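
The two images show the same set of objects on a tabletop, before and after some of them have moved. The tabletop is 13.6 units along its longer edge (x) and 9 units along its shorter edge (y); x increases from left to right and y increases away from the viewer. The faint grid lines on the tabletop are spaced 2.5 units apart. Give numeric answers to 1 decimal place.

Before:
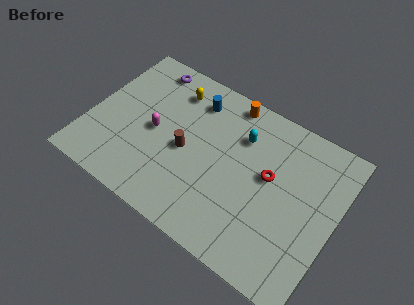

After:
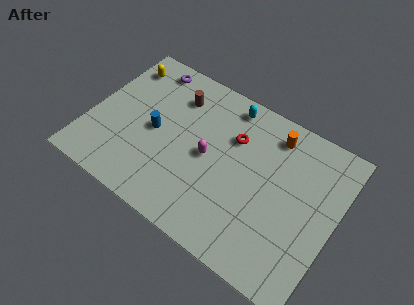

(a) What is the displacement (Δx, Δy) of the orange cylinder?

(2.6, -0.6)

The orange cylinder started near (7.1, 8.1) and ended near (9.7, 7.5).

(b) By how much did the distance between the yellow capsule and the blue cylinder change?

+2.7

They were about 1.2 units apart before and 3.9 after — 2.7 units further apart.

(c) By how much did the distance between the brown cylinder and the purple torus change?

-2.7

Before: roughly 4.8 units apart; after: 2.1. That's 2.7 units closer together.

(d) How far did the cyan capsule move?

1.7

From (8.1, 6.5) to (7.1, 7.9), the cyan capsule covered √(1.0² + 1.4²) ≈ 1.7 units.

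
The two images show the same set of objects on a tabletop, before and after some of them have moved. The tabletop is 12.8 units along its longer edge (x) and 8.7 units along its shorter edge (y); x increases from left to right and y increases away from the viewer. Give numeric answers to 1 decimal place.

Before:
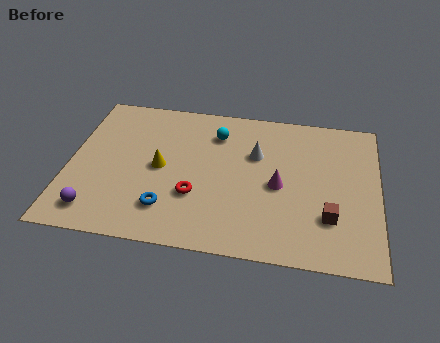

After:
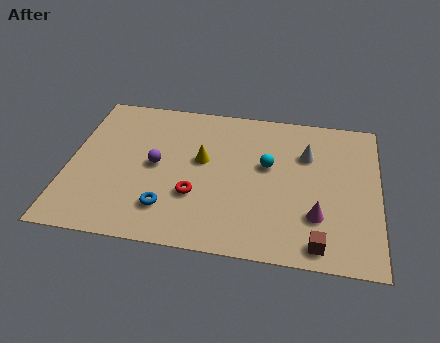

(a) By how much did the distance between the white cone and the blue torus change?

+1.8

The distance was about 5.1 in the first image and 6.9 in the second, so they moved 1.8 units further apart.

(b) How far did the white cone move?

2.1

The white cone moved from about (7.7, 5.7) to (9.8, 6.0), a distance of √(2.1² + 0.3²) ≈ 2.1.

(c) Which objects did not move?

the red torus and the blue torus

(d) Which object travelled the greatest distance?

the purple sphere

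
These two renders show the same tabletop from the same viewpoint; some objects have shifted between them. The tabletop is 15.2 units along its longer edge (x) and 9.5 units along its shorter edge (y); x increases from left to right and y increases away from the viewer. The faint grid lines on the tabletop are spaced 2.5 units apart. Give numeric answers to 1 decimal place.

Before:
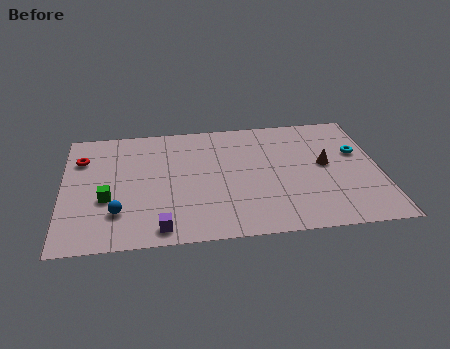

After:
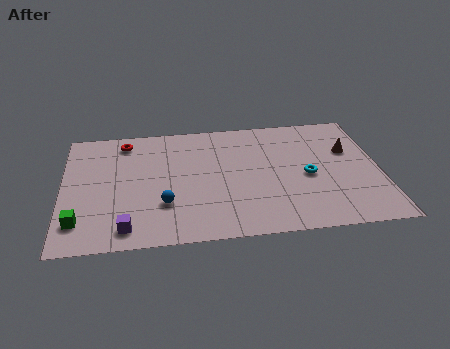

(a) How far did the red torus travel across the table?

2.4

The red torus was near (0.9, 6.9) before and (3.0, 8.1) after, so it travelled √(2.1² + 1.2²) ≈ 2.4 units.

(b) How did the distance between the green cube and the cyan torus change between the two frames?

-1.2

The distance was about 12.3 in the first image and 11.1 in the second, so they moved 1.2 units closer together.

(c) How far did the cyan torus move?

3.0

The cyan torus was near (14.2, 5.9) before and (11.7, 4.3) after, so it travelled √(2.5² + 1.6²) ≈ 3.0 units.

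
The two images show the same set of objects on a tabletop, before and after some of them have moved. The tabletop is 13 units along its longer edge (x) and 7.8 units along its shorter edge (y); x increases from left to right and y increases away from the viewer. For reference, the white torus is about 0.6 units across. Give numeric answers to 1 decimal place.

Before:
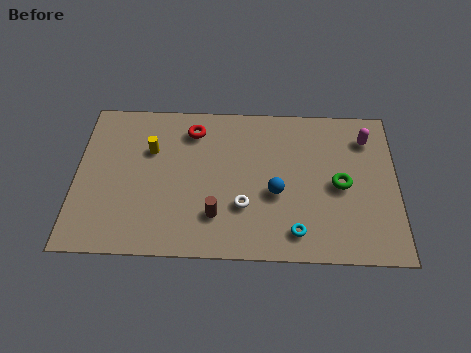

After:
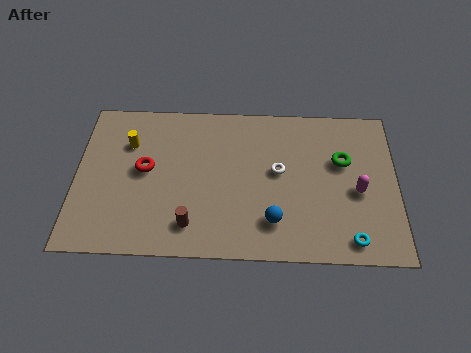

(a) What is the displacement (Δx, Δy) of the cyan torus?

(2.2, -0.3)

The cyan torus started near (8.9, 1.3) and ended near (11.1, 1.0).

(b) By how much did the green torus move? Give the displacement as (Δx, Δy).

(0.1, 1.2)

The green torus was at about (10.7, 3.7) and moved to about (10.8, 4.9).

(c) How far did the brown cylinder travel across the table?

1.1

The brown cylinder was near (5.7, 2.0) before and (4.7, 1.5) after, so it travelled √(1.0² + 0.5²) ≈ 1.1 units.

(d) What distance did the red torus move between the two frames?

2.8

The red torus moved from about (4.7, 6.3) to (2.8, 4.2), a distance of √(1.9² + 2.1²) ≈ 2.8.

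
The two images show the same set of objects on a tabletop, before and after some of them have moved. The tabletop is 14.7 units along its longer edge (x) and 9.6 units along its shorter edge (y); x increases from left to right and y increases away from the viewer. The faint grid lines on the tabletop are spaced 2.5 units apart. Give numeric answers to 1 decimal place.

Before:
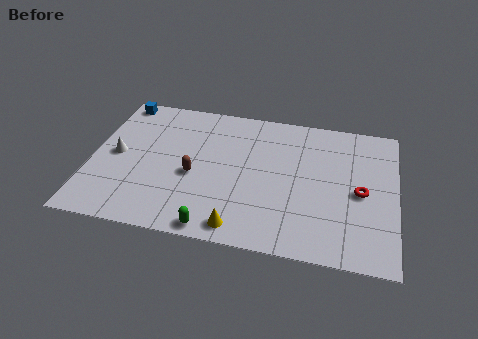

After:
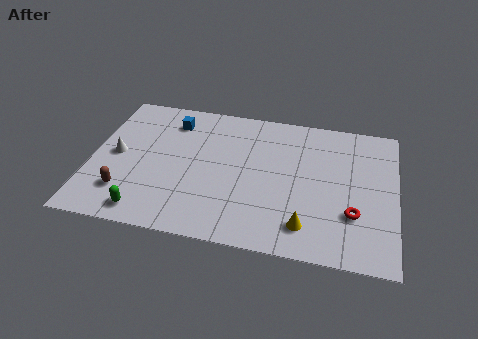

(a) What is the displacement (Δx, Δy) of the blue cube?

(2.7, -1.0)

The blue cube was at about (1.0, 8.7) and moved to about (3.7, 7.7).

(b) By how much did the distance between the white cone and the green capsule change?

-2.4

They were about 6.4 units apart before and 4.0 after — 2.4 units closer together.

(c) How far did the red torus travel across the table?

1.5

From (13.0, 4.5) to (12.7, 3.0), the red torus covered √(0.3² + 1.5²) ≈ 1.5 units.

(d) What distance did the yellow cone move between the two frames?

3.2

From (7.4, 1.1) to (10.5, 1.8), the yellow cone covered √(3.1² + 0.7²) ≈ 3.2 units.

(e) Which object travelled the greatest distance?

the brown capsule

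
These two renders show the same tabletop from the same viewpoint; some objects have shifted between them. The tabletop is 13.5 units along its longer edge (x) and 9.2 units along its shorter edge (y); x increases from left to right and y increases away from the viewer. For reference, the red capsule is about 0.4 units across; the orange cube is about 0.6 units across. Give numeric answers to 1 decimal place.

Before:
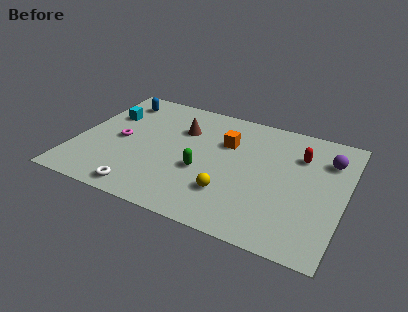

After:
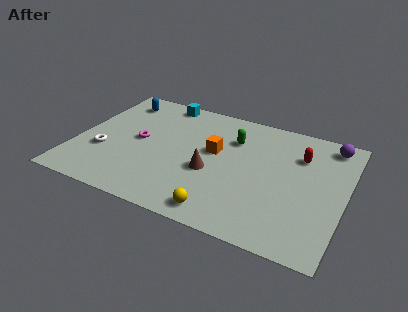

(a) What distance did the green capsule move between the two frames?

3.2

From (6.5, 3.6) to (7.7, 6.6), the green capsule covered √(1.2² + 3.0²) ≈ 3.2 units.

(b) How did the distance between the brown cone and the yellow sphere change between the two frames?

-2.1

Before: roughly 4.9 units apart; after: 2.8. That's 2.1 units closer together.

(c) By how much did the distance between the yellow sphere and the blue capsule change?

+0.8

The distance was about 8.2 in the first image and 9.0 in the second, so they moved 0.8 units further apart.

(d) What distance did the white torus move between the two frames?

3.2

The white torus was near (3.8, 1.0) before and (1.5, 3.2) after, so it travelled √(2.3² + 2.2²) ≈ 3.2 units.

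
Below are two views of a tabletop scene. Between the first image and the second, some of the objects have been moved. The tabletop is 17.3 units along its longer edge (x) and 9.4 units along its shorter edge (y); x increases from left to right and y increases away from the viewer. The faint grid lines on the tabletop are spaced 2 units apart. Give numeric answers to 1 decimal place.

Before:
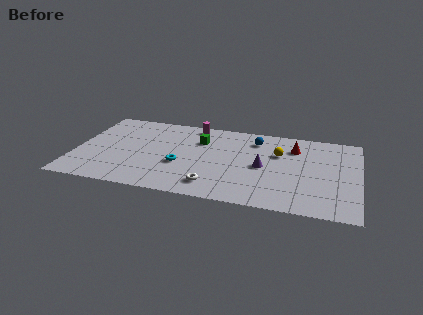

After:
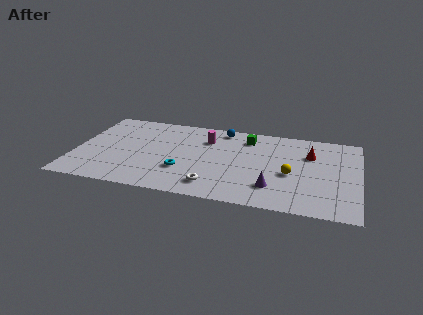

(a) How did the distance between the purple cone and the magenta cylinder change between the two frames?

+0.3

They were about 6.0 units apart before and 6.3 after — 0.3 units further apart.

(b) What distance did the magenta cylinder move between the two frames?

1.7

The magenta cylinder moved from about (7.0, 8.4) to (7.9, 6.9), a distance of √(0.9² + 1.5²) ≈ 1.7.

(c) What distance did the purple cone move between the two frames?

2.3

The purple cone moved from about (11.5, 4.5) to (12.2, 2.3), a distance of √(0.7² + 2.2²) ≈ 2.3.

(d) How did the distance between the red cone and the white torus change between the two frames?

+0.3

Before: roughly 7.2 units apart; after: 7.5. That's 0.3 units further apart.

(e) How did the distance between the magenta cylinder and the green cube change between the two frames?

+0.8

Before: roughly 1.8 units apart; after: 2.6. That's 0.8 units further apart.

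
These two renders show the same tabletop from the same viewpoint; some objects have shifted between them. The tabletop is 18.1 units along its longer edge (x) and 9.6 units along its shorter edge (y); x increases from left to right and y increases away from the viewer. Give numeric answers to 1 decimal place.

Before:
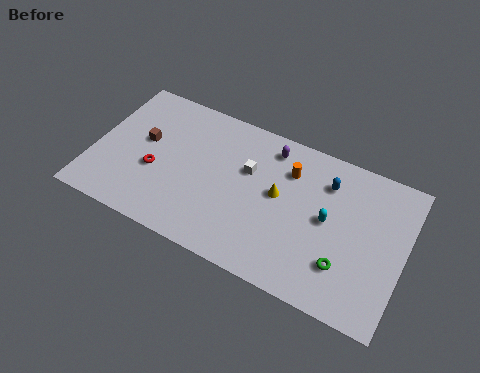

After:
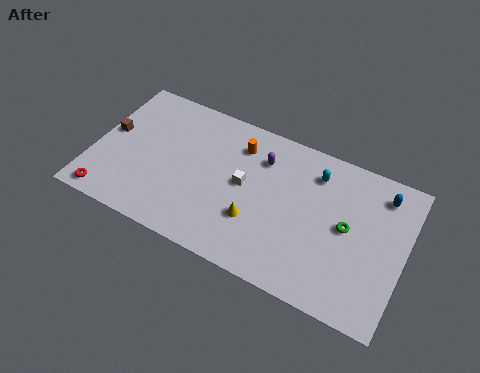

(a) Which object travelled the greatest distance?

the red torus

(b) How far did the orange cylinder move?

3.0

The orange cylinder was near (11.2, 7.1) before and (8.2, 7.5) after, so it travelled √(3.0² + 0.4²) ≈ 3.0 units.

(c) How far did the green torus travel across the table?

2.4

From (14.9, 2.6) to (14.8, 5.0), the green torus covered √(0.1² + 2.4²) ≈ 2.4 units.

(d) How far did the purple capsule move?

1.0

From (10.0, 8.1) to (9.6, 7.2), the purple capsule covered √(0.4² + 0.9²) ≈ 1.0 units.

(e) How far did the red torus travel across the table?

3.7

From (3.7, 3.8) to (1.3, 1.0), the red torus covered √(2.4² + 2.8²) ≈ 3.7 units.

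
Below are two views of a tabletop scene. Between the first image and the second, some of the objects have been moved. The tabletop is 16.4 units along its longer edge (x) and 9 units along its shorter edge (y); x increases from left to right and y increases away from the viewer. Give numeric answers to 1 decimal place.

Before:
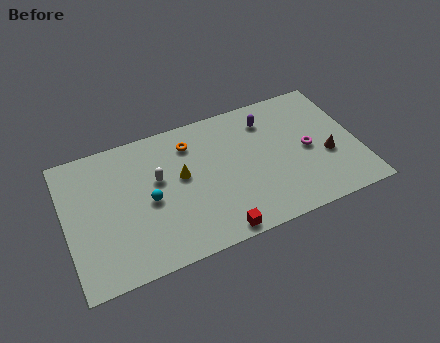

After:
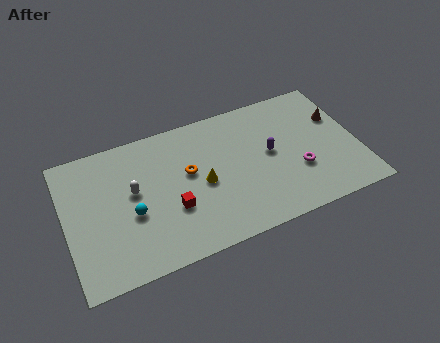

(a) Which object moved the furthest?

the red cube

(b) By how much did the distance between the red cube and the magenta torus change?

+0.5

They were about 6.6 units apart before and 7.1 after — 0.5 units further apart.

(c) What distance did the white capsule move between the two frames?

1.4

The white capsule was near (5.2, 5.4) before and (3.8, 5.1) after, so it travelled √(1.4² + 0.3²) ≈ 1.4 units.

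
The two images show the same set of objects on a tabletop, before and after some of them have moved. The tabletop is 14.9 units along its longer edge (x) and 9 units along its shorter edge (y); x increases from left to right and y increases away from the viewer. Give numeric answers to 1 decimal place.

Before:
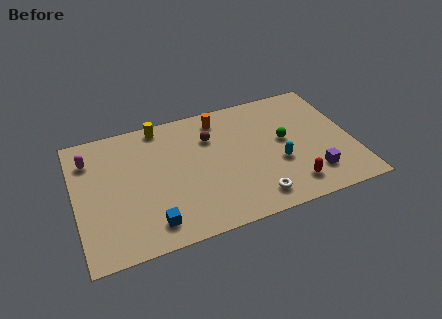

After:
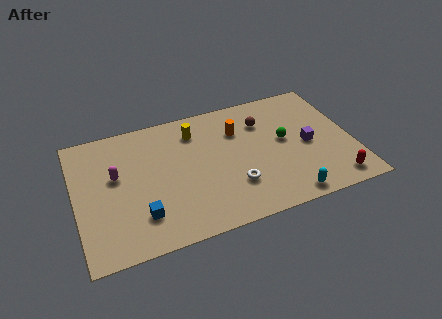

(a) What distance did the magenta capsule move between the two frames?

2.1

The magenta capsule was near (0.9, 6.9) before and (2.2, 5.3) after, so it travelled √(1.3² + 1.6²) ≈ 2.1 units.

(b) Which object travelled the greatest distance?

the brown sphere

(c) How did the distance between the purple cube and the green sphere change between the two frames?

-1.7

They were about 3.1 units apart before and 1.4 after — 1.7 units closer together.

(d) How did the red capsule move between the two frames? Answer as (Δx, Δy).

(2.3, -0.4)

The red capsule was at about (11.3, 1.6) and moved to about (13.6, 1.2).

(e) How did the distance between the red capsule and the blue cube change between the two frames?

+2.8

They were about 7.5 units apart before and 10.3 after — 2.8 units further apart.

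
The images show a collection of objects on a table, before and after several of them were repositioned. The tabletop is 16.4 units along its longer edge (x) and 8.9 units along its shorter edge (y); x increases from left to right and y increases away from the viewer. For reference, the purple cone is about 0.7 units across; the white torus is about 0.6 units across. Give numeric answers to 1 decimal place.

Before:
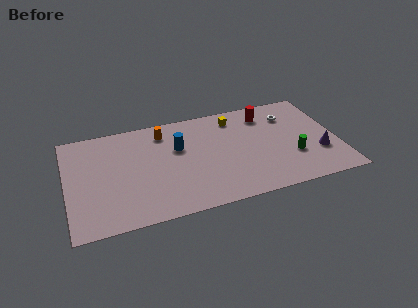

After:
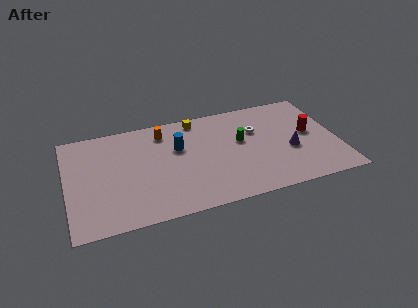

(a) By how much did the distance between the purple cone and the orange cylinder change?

-1.8

Before: roughly 10.2 units apart; after: 8.4. That's 1.8 units closer together.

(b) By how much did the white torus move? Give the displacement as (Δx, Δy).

(-2.1, -0.8)

The white torus was at about (13.7, 6.7) and moved to about (11.6, 5.9).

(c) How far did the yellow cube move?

2.4

The yellow cube was near (10.4, 7.4) before and (8.1, 7.9) after, so it travelled √(2.3² + 0.5²) ≈ 2.4 units.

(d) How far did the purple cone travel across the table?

1.8

The purple cone moved from about (15.2, 2.9) to (13.5, 3.6), a distance of √(1.7² + 0.7²) ≈ 1.8.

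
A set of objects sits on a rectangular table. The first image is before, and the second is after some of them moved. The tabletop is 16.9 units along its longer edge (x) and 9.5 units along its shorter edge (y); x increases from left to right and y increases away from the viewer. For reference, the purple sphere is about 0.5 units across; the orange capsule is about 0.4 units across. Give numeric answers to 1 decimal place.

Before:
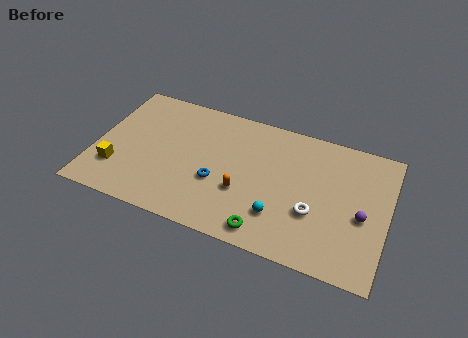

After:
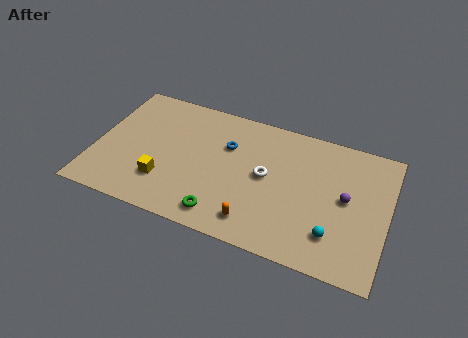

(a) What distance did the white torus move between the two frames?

3.3

From (12.8, 3.4) to (9.9, 5.0), the white torus covered √(2.9² + 1.6²) ≈ 3.3 units.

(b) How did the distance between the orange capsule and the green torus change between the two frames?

-0.8

The distance was about 2.7 in the first image and 1.9 in the second, so they moved 0.8 units closer together.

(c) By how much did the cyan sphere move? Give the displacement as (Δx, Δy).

(3.1, -0.2)

From the two frames, the cyan sphere sits at roughly (10.9, 2.5) before and (14.0, 2.3) after.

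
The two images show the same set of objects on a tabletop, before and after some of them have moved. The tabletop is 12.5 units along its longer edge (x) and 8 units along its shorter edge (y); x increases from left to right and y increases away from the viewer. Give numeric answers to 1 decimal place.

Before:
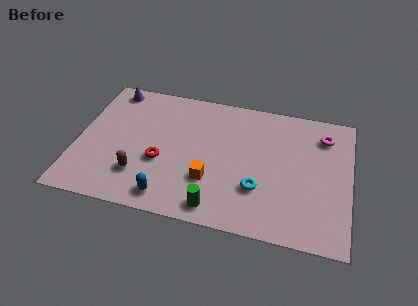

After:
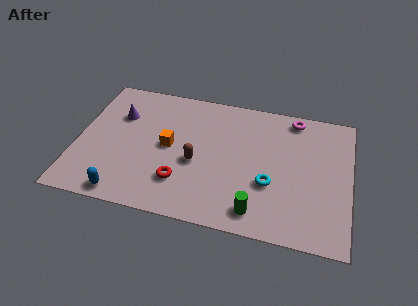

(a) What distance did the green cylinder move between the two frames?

1.8

The green cylinder moved from about (6.6, 1.0) to (8.4, 1.2), a distance of √(1.8² + 0.2²) ≈ 1.8.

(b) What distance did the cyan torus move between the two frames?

0.6

The cyan torus moved from about (8.4, 2.5) to (8.9, 2.9), a distance of √(0.5² + 0.4²) ≈ 0.6.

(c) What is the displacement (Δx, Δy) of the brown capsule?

(2.5, 1.3)

From the two frames, the brown capsule sits at roughly (3.0, 2.1) before and (5.5, 3.4) after.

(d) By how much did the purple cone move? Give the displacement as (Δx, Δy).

(0.5, -1.6)

From the two frames, the purple cone sits at roughly (1.3, 7.1) before and (1.8, 5.5) after.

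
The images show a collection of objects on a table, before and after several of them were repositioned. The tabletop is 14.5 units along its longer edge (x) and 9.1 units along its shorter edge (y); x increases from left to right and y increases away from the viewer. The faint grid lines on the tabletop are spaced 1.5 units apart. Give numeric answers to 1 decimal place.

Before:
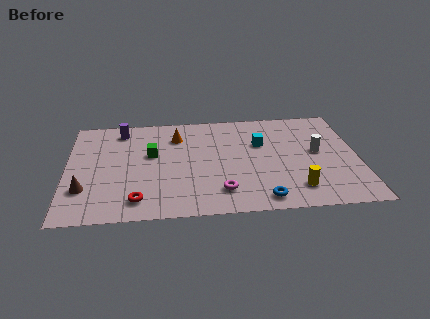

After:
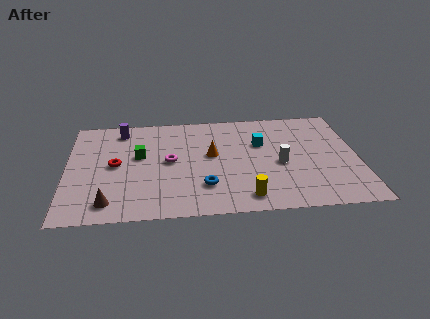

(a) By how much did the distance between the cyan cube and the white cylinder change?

-0.9

Before: roughly 3.0 units apart; after: 2.1. That's 0.9 units closer together.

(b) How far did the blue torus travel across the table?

3.1

The blue torus moved from about (9.6, 1.1) to (6.8, 2.4), a distance of √(2.8² + 1.3²) ≈ 3.1.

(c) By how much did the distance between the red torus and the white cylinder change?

-1.4

They were about 9.6 units apart before and 8.2 after — 1.4 units closer together.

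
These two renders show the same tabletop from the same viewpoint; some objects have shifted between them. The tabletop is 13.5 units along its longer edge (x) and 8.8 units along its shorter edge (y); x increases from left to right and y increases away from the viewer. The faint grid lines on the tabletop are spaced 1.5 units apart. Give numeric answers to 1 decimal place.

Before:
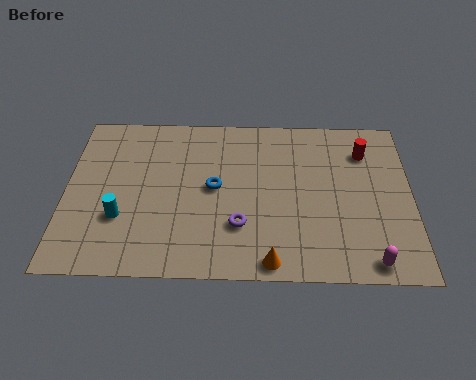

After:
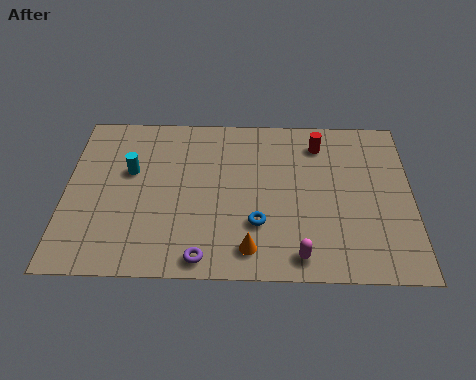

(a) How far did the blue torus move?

2.5

The blue torus was near (5.8, 4.6) before and (7.5, 2.7) after, so it travelled √(1.7² + 1.9²) ≈ 2.5 units.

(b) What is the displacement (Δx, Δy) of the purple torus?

(-1.4, -1.7)

From the two frames, the purple torus sits at roughly (6.8, 2.6) before and (5.4, 0.9) after.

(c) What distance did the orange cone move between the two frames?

1.0

From (8.0, 0.8) to (7.2, 1.4), the orange cone covered √(0.8² + 0.6²) ≈ 1.0 units.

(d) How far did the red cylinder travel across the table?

1.8

The red cylinder was near (11.7, 6.7) before and (9.9, 7.1) after, so it travelled √(1.8² + 0.4²) ≈ 1.8 units.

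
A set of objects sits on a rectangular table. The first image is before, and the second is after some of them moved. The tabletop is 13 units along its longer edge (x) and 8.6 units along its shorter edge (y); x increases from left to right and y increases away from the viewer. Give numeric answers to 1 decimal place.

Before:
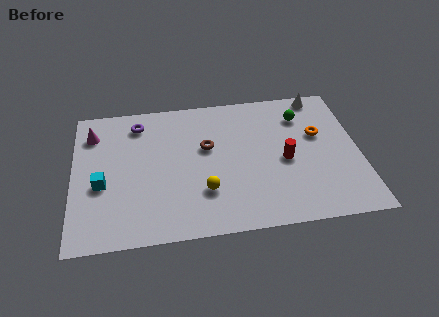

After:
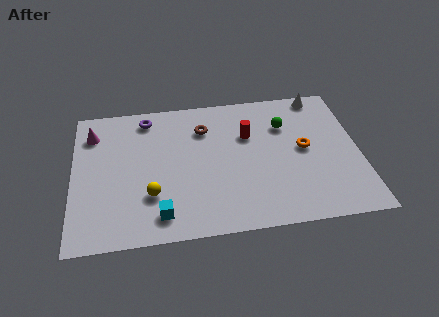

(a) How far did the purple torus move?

0.5

The purple torus moved from about (3.0, 7.1) to (3.4, 7.4), a distance of √(0.4² + 0.3²) ≈ 0.5.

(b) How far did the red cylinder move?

2.4

From (9.6, 3.9) to (8.0, 5.7), the red cylinder covered √(1.6² + 1.8²) ≈ 2.4 units.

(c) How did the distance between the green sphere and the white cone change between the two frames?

+0.9

The distance was about 1.5 in the first image and 2.4 in the second, so they moved 0.9 units further apart.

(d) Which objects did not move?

the magenta cone and the white cone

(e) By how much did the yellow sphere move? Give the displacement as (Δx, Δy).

(-2.4, 0.1)

From the two frames, the yellow sphere sits at roughly (5.9, 2.5) before and (3.5, 2.6) after.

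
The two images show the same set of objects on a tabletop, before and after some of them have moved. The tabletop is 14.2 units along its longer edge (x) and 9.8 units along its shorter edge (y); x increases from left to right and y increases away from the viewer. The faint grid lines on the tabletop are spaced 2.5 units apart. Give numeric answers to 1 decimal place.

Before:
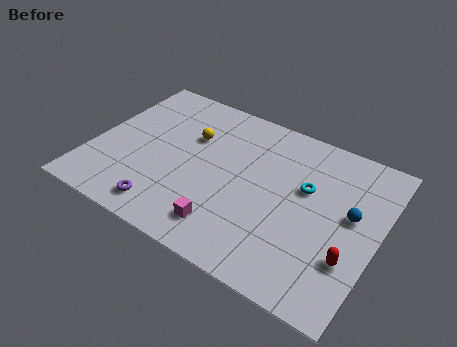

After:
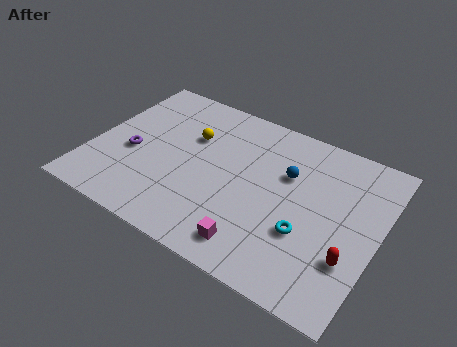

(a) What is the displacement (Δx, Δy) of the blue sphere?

(-3.3, 0.9)

The blue sphere started near (12.8, 5.5) and ended near (9.5, 6.4).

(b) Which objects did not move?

the yellow sphere and the red capsule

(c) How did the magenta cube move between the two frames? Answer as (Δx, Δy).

(1.5, -0.3)

The magenta cube started near (7.2, 1.8) and ended near (8.7, 1.5).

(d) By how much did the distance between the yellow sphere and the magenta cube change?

+1.1

They were about 5.4 units apart before and 6.5 after — 1.1 units further apart.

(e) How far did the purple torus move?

3.5

The purple torus moved from about (4.2, 1.4) to (2.0, 4.1), a distance of √(2.2² + 2.7²) ≈ 3.5.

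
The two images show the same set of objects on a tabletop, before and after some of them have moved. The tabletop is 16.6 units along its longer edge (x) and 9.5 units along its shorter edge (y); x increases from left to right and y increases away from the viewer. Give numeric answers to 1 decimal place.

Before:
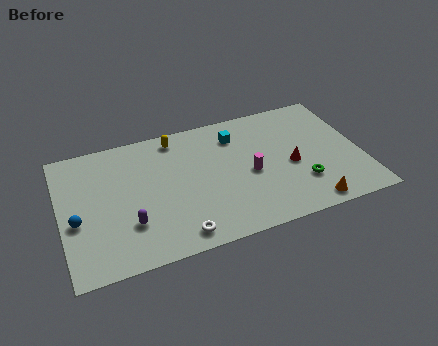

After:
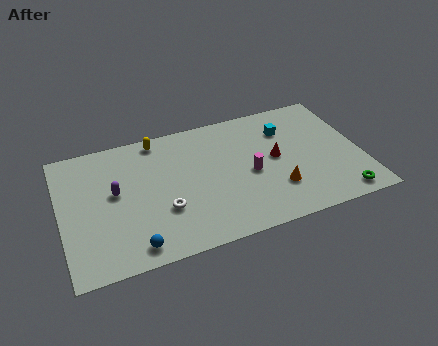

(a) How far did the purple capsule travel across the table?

2.6

The purple capsule was near (3.6, 2.8) before and (3.0, 5.3) after, so it travelled √(0.6² + 2.5²) ≈ 2.6 units.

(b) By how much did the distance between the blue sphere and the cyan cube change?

+1.0

The distance was about 9.7 in the first image and 10.7 in the second, so they moved 1.0 units further apart.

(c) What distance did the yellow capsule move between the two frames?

1.0

The yellow capsule was near (6.6, 8.3) before and (5.6, 8.5) after, so it travelled √(1.0² + 0.2²) ≈ 1.0 units.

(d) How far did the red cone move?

1.1

The red cone moved from about (12.7, 4.2) to (11.9, 5.0), a distance of √(0.8² + 0.8²) ≈ 1.1.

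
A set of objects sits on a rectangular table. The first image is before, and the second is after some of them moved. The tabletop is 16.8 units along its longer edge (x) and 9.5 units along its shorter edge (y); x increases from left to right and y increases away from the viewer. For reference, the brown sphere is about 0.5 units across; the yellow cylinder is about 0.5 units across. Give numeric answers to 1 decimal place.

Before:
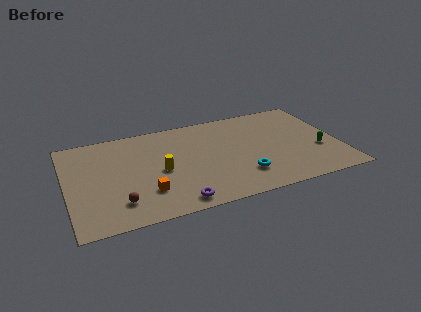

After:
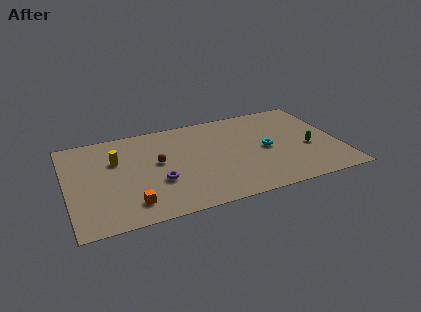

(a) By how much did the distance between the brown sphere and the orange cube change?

+2.2

They were about 1.8 units apart before and 4.0 after — 2.2 units further apart.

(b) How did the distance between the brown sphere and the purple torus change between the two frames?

-1.6

The distance was about 3.5 in the first image and 1.9 in the second, so they moved 1.6 units closer together.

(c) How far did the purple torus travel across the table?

2.5

From (6.4, 1.1) to (5.5, 3.4), the purple torus covered √(0.9² + 2.3²) ≈ 2.5 units.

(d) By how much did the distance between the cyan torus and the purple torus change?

+2.5

Before: roughly 4.4 units apart; after: 6.9. That's 2.5 units further apart.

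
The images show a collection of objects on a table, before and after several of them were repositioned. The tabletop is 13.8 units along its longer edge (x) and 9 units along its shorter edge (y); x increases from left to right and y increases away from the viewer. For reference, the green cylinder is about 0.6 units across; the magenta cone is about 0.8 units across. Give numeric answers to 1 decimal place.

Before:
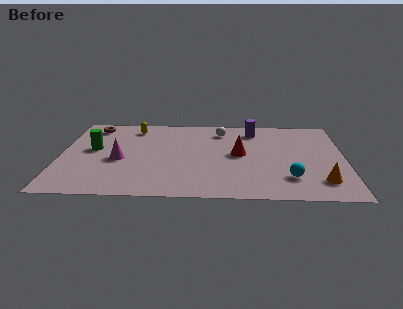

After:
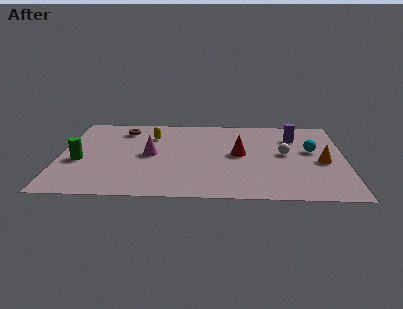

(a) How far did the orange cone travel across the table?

2.1

The orange cone was near (12.6, 1.9) before and (12.7, 4.0) after, so it travelled √(0.1² + 2.1²) ≈ 2.1 units.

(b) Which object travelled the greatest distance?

the white sphere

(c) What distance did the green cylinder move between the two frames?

1.4

The green cylinder moved from about (1.6, 5.0) to (1.0, 3.7), a distance of √(0.6² + 1.3²) ≈ 1.4.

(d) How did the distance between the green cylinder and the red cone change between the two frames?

+0.7

Before: roughly 7.1 units apart; after: 7.8. That's 0.7 units further apart.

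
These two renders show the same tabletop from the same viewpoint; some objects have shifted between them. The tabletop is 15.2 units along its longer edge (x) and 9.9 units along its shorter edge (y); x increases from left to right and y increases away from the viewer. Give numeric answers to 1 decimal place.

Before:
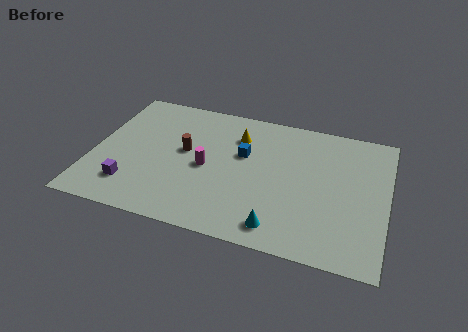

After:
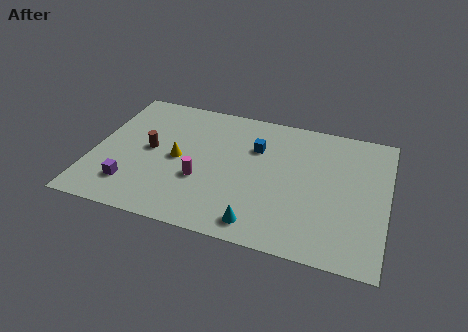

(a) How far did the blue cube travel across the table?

0.9

The blue cube was near (7.7, 6.1) before and (8.3, 6.8) after, so it travelled √(0.6² + 0.7²) ≈ 0.9 units.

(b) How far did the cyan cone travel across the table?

1.0

The cyan cone was near (9.9, 1.4) before and (8.9, 1.3) after, so it travelled √(1.0² + 0.1²) ≈ 1.0 units.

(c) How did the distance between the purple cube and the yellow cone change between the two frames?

-3.9

The distance was about 7.3 in the first image and 3.4 in the second, so they moved 3.9 units closer together.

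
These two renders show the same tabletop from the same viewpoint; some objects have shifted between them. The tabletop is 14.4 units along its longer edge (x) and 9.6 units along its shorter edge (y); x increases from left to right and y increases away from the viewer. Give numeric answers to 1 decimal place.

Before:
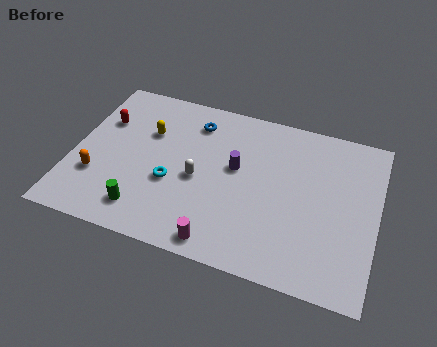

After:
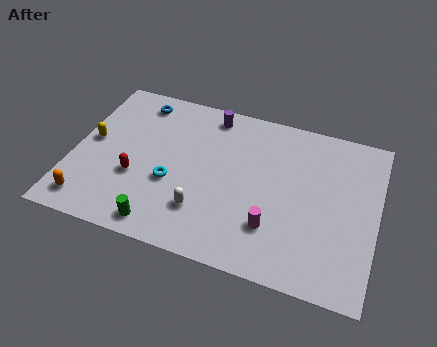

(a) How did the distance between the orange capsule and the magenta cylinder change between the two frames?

+2.3

The distance was about 6.4 in the first image and 8.7 in the second, so they moved 2.3 units further apart.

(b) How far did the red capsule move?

3.6

The red capsule was near (1.2, 6.5) before and (3.1, 3.5) after, so it travelled √(1.9² + 3.0²) ≈ 3.6 units.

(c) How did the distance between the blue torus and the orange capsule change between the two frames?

+0.7

The distance was about 6.3 in the first image and 7.0 in the second, so they moved 0.7 units further apart.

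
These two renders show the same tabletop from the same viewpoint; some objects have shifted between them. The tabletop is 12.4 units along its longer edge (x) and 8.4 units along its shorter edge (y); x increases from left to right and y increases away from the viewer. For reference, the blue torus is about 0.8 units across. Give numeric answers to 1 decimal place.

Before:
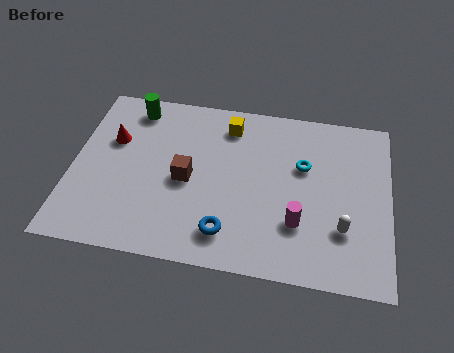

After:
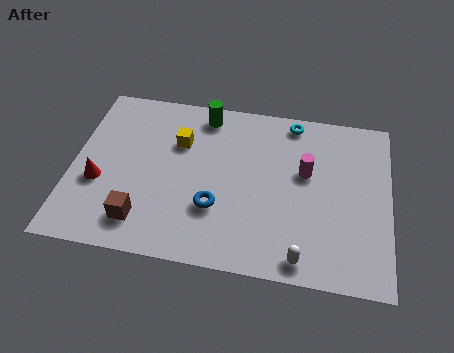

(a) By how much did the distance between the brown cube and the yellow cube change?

+0.9

Before: roughly 3.4 units apart; after: 4.3. That's 0.9 units further apart.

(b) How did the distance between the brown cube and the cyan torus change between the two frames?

+3.4

The distance was about 4.7 in the first image and 8.1 in the second, so they moved 3.4 units further apart.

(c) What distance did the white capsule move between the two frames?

2.2

The white capsule moved from about (10.6, 2.5) to (9.1, 0.9), a distance of √(1.5² + 1.6²) ≈ 2.2.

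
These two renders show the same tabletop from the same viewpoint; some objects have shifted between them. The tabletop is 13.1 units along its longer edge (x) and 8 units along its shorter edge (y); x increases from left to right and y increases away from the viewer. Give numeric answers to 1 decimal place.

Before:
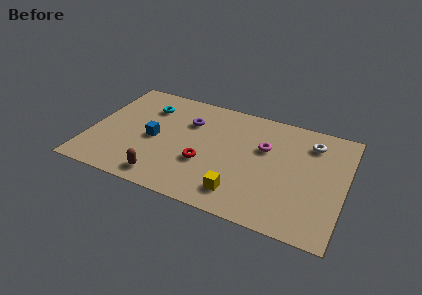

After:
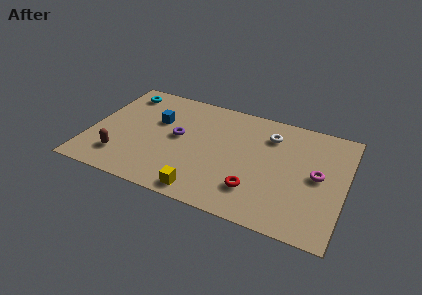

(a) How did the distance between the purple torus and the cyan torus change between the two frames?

+1.8

The distance was about 2.2 in the first image and 4.0 in the second, so they moved 1.8 units further apart.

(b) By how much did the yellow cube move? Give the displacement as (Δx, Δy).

(-1.8, -0.6)

The yellow cube started near (8.0, 1.5) and ended near (6.2, 0.9).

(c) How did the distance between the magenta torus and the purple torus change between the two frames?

+3.2

They were about 4.0 units apart before and 7.2 after — 3.2 units further apart.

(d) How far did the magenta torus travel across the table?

3.0

The magenta torus was near (8.9, 5.1) before and (11.7, 4.1) after, so it travelled √(2.8² + 1.0²) ≈ 3.0 units.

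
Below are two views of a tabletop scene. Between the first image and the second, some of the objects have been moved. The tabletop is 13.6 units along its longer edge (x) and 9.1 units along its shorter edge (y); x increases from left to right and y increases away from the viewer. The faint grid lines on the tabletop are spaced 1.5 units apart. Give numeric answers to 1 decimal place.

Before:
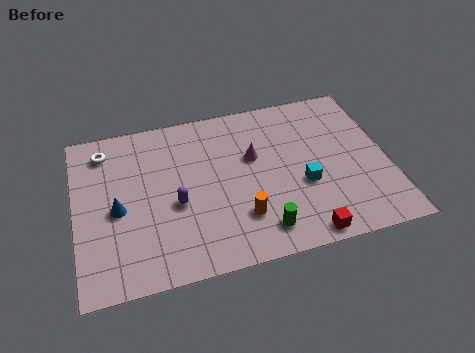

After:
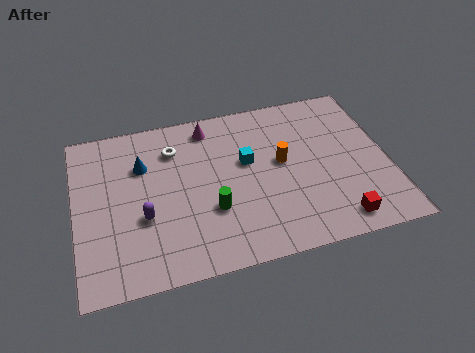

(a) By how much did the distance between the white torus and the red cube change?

-1.8

Before: roughly 10.6 units apart; after: 8.8. That's 1.8 units closer together.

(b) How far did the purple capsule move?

1.5

The purple capsule moved from about (4.3, 3.8) to (2.9, 3.4), a distance of √(1.4² + 0.4²) ≈ 1.5.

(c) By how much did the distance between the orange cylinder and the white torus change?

-2.6

The distance was about 7.6 in the first image and 5.0 in the second, so they moved 2.6 units closer together.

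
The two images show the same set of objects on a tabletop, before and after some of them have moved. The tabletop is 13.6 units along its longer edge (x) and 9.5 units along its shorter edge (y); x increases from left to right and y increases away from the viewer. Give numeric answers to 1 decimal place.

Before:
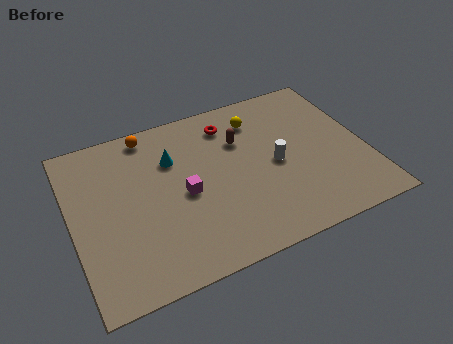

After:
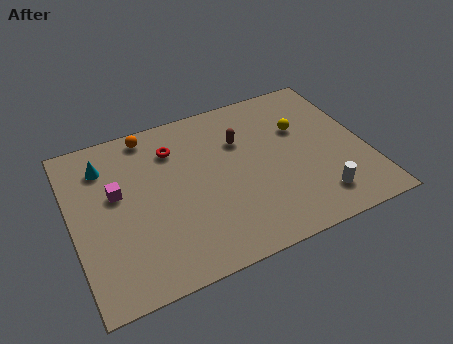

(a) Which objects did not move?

the brown capsule and the orange sphere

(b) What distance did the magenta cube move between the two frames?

3.2

From (5.1, 4.4) to (2.1, 5.6), the magenta cube covered √(3.0² + 1.2²) ≈ 3.2 units.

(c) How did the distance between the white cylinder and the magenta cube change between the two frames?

+5.4

The distance was about 4.3 in the first image and 9.7 in the second, so they moved 5.4 units further apart.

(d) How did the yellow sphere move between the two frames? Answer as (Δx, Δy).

(1.9, -1.3)

From the two frames, the yellow sphere sits at roughly (8.9, 7.5) before and (10.8, 6.2) after.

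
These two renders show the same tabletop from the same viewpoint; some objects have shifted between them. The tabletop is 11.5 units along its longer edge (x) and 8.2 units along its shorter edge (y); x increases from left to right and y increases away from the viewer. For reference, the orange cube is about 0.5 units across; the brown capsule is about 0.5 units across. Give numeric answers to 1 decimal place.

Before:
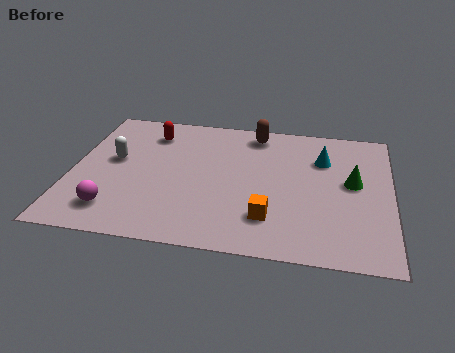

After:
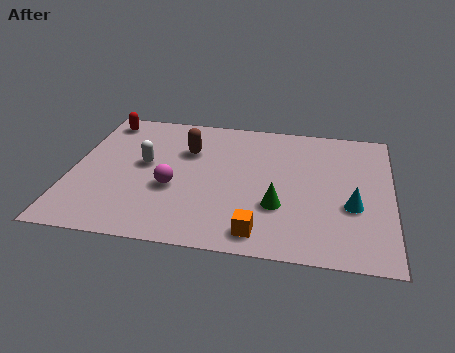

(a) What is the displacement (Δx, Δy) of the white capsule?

(1.1, -0.1)

The white capsule started near (1.5, 4.6) and ended near (2.6, 4.5).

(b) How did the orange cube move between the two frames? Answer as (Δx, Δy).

(-0.3, -0.9)

The orange cube was at about (7.2, 2.0) and moved to about (6.9, 1.1).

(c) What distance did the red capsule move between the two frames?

1.9

The red capsule moved from about (2.7, 6.5) to (0.9, 7.1), a distance of √(1.8² + 0.6²) ≈ 1.9.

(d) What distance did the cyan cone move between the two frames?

2.9

From (9.0, 5.8) to (10.1, 3.1), the cyan cone covered √(1.1² + 2.7²) ≈ 2.9 units.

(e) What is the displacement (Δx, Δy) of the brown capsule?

(-2.4, -1.5)

From the two frames, the brown capsule sits at roughly (6.5, 7.1) before and (4.1, 5.6) after.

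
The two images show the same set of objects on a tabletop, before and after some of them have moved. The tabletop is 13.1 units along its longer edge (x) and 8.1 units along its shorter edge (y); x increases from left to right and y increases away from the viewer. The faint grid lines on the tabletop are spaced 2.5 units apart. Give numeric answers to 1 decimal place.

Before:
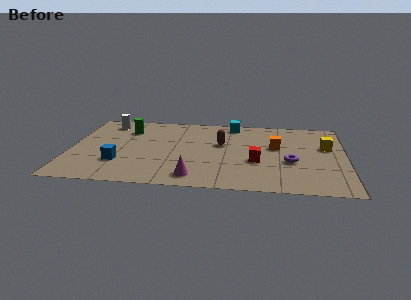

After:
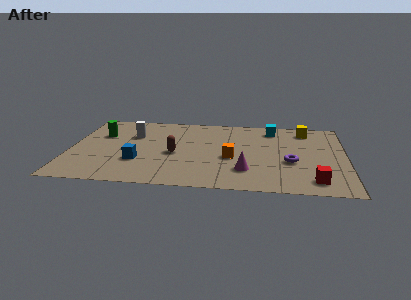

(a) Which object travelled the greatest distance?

the red cube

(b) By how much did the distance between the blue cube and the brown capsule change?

-3.4

The distance was about 5.4 in the first image and 2.0 in the second, so they moved 3.4 units closer together.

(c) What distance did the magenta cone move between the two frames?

2.6

From (6.0, 1.2) to (8.4, 2.1), the magenta cone covered √(2.4² + 0.9²) ≈ 2.6 units.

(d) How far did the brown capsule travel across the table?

2.6

From (7.2, 4.9) to (5.0, 3.6), the brown capsule covered √(2.2² + 1.3²) ≈ 2.6 units.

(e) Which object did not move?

the purple torus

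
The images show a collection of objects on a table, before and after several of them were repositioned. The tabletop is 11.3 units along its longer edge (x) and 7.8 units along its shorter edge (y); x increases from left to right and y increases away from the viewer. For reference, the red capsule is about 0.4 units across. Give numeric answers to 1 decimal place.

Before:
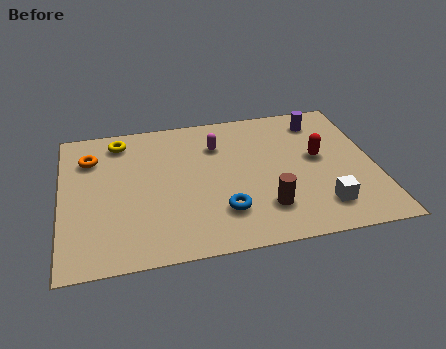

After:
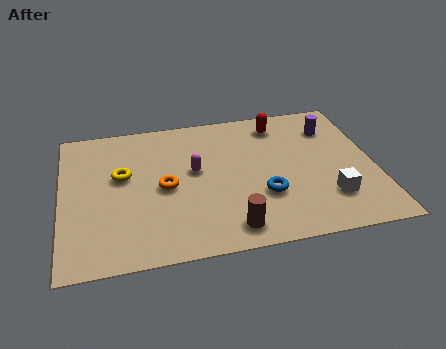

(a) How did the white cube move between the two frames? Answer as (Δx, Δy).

(0.3, 0.4)

The white cube started near (9.2, 1.6) and ended near (9.5, 2.0).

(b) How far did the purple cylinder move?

0.6

From (9.5, 6.4) to (9.9, 5.9), the purple cylinder covered √(0.4² + 0.5²) ≈ 0.6 units.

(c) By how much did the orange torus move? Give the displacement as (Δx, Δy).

(2.6, -2.1)

The orange torus was at about (1.1, 5.8) and moved to about (3.7, 3.7).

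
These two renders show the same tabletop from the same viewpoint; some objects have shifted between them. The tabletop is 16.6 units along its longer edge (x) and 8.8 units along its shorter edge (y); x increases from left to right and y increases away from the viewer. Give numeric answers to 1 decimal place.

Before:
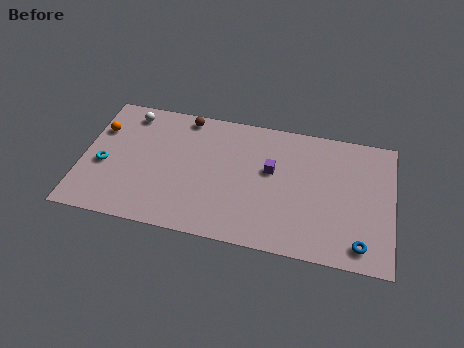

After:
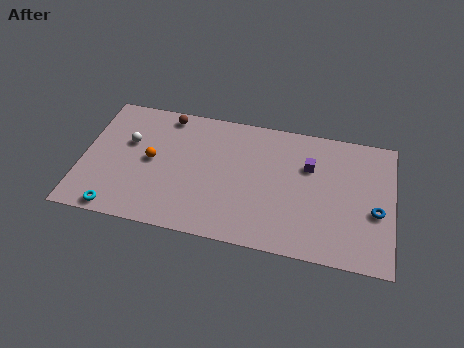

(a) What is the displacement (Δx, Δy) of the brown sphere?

(-1.0, -0.1)

From the two frames, the brown sphere sits at roughly (5.3, 7.9) before and (4.3, 7.8) after.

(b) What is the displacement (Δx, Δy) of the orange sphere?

(2.9, -1.6)

The orange sphere was at about (0.8, 6.1) and moved to about (3.7, 4.5).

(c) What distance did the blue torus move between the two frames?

2.4

From (15.0, 1.3) to (15.7, 3.6), the blue torus covered √(0.7² + 2.3²) ≈ 2.4 units.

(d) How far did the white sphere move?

2.0

The white sphere was near (2.3, 7.5) before and (2.4, 5.5) after, so it travelled √(0.1² + 2.0²) ≈ 2.0 units.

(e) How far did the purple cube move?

2.1

The purple cube moved from about (10.1, 5.2) to (12.1, 5.9), a distance of √(2.0² + 0.7²) ≈ 2.1.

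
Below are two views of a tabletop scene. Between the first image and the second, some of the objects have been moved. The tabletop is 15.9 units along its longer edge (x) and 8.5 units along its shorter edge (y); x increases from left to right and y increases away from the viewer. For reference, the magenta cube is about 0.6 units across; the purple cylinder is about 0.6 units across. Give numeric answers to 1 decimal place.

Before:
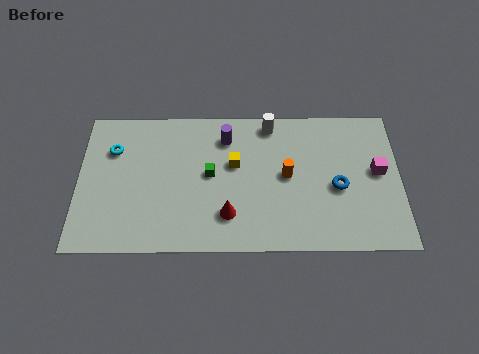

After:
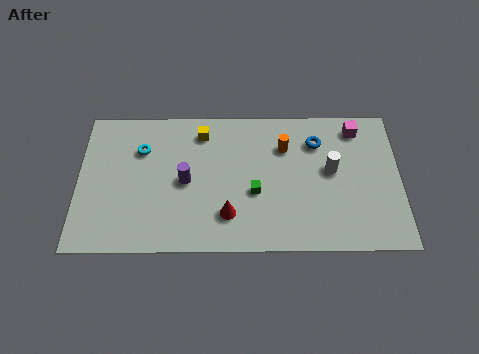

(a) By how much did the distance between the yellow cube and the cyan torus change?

-2.9

The distance was about 6.1 in the first image and 3.2 in the second, so they moved 2.9 units closer together.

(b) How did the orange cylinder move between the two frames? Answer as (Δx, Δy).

(-0.1, 1.7)

The orange cylinder was at about (10.3, 4.4) and moved to about (10.2, 6.1).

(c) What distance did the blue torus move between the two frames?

2.9

The blue torus was near (12.8, 3.7) before and (11.8, 6.4) after, so it travelled √(1.0² + 2.7²) ≈ 2.9 units.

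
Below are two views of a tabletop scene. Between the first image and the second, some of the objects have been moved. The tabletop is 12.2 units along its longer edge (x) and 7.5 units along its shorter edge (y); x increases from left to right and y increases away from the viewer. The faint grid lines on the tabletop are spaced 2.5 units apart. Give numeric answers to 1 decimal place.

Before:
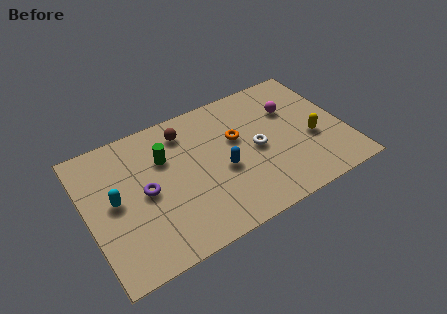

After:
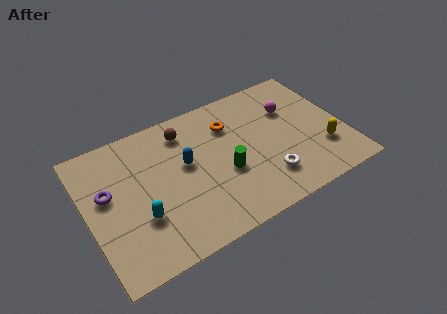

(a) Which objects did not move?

the brown sphere and the magenta sphere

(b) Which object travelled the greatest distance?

the green cylinder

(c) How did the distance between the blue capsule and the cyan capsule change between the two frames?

-2.0

They were about 5.0 units apart before and 3.0 after — 2.0 units closer together.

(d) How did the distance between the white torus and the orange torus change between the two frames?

+2.6

They were about 1.3 units apart before and 3.9 after — 2.6 units further apart.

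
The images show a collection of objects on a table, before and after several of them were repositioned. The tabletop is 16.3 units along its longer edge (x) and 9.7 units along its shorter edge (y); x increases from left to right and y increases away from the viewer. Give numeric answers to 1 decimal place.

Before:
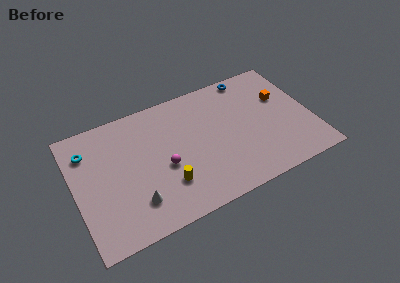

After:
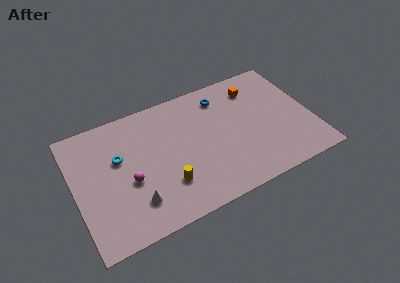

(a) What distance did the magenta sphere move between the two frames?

2.4

The magenta sphere was near (6.0, 4.1) before and (3.6, 4.0) after, so it travelled √(2.4² + 0.1²) ≈ 2.4 units.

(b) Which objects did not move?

the yellow cylinder and the white cone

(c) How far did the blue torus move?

2.3

From (12.6, 8.8) to (10.5, 7.9), the blue torus covered √(2.1² + 0.9²) ≈ 2.3 units.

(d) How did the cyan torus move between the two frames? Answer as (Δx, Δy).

(2.0, -1.4)

The cyan torus started near (1.1, 7.4) and ended near (3.1, 6.0).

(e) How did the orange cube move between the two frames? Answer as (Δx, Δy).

(-1.7, 1.5)

From the two frames, the orange cube sits at roughly (14.5, 6.2) before and (12.8, 7.7) after.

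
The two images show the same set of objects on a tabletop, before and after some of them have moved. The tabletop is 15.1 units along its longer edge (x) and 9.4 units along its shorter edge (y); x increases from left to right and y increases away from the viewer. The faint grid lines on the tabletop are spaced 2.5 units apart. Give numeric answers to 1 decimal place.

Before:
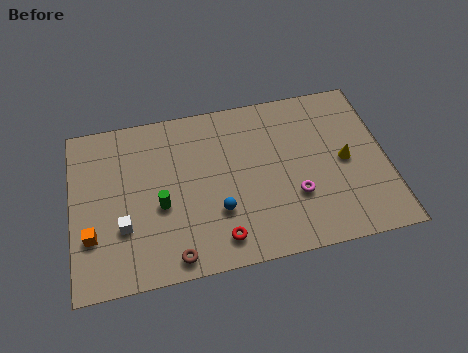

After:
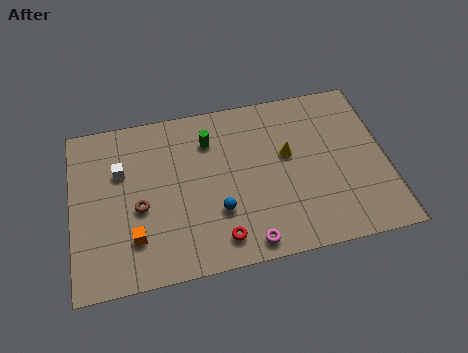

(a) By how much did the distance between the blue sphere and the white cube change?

+1.0

The distance was about 4.5 in the first image and 5.5 in the second, so they moved 1.0 units further apart.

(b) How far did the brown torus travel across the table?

3.4

From (4.7, 1.0) to (3.2, 4.0), the brown torus covered √(1.5² + 3.0²) ≈ 3.4 units.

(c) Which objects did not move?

the red torus and the blue sphere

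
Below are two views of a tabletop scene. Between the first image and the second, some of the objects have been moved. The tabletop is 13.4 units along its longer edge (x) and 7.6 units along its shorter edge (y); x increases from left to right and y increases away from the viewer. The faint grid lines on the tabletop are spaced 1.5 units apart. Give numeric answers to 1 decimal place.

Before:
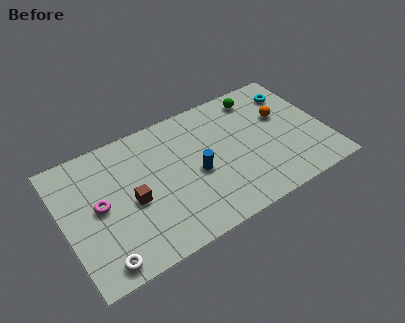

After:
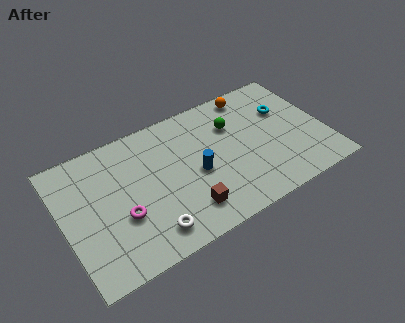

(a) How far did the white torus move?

2.5

The white torus moved from about (1.5, 0.9) to (4.0, 1.3), a distance of √(2.5² + 0.4²) ≈ 2.5.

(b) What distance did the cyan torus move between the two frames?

1.1

The cyan torus was near (12.2, 5.9) before and (11.6, 5.0) after, so it travelled √(0.6² + 0.9²) ≈ 1.1 units.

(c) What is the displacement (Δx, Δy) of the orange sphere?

(-1.3, 2.0)

The orange sphere started near (11.4, 4.7) and ended near (10.1, 6.7).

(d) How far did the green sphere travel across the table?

1.9

The green sphere moved from about (10.4, 6.4) to (8.9, 5.3), a distance of √(1.5² + 1.1²) ≈ 1.9.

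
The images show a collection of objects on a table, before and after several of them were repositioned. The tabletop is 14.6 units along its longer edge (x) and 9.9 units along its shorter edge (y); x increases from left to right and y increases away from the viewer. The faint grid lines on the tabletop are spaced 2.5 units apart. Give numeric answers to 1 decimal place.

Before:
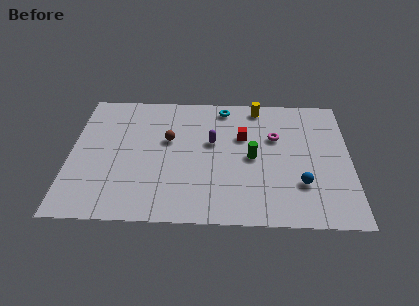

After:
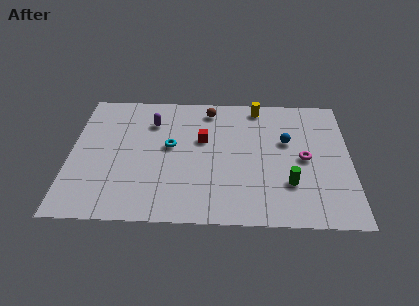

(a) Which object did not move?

the yellow cylinder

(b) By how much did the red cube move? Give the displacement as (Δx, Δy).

(-2.1, -0.3)

The red cube started near (9.0, 6.4) and ended near (6.9, 6.1).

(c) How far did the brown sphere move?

3.3

The brown sphere moved from about (5.1, 6.0) to (7.2, 8.5), a distance of √(2.1² + 2.5²) ≈ 3.3.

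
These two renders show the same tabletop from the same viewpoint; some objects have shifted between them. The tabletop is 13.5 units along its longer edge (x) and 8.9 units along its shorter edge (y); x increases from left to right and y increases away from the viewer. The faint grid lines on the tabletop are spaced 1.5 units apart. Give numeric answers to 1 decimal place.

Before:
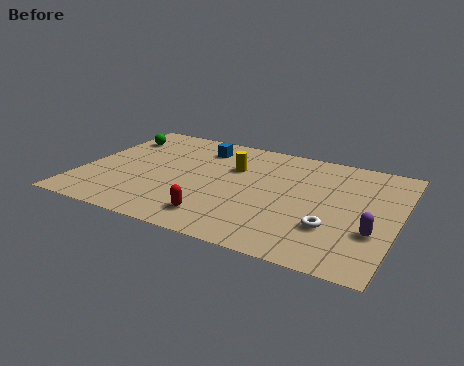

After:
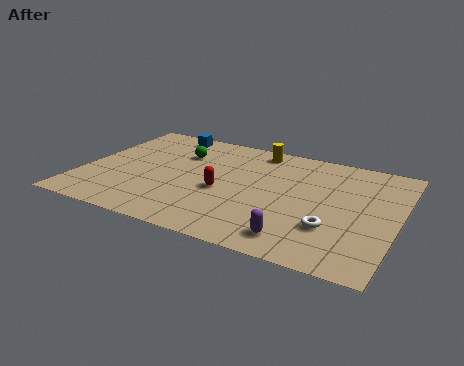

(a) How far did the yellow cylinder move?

2.1

The yellow cylinder was near (6.3, 5.9) before and (7.1, 7.8) after, so it travelled √(0.8² + 1.9²) ≈ 2.1 units.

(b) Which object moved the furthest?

the purple capsule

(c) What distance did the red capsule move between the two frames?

2.2

The red capsule moved from about (6.2, 1.6) to (6.1, 3.8), a distance of √(0.1² + 2.2²) ≈ 2.2.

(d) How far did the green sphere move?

2.9

From (1.0, 6.8) to (3.9, 6.3), the green sphere covered √(2.9² + 0.5²) ≈ 2.9 units.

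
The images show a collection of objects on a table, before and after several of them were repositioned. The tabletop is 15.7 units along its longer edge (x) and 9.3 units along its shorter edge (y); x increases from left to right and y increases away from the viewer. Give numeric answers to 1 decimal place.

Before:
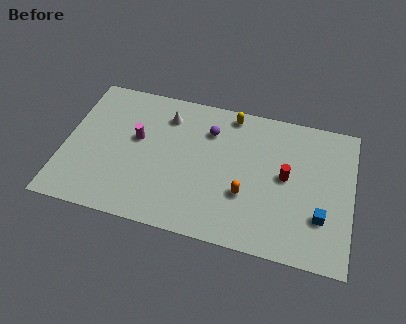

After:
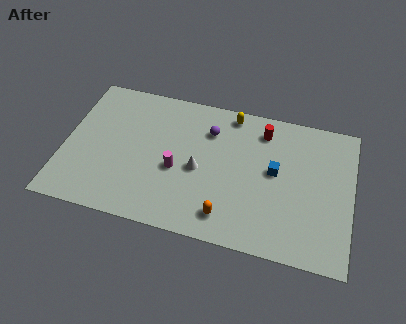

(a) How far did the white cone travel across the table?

3.7

The white cone was near (5.4, 7.3) before and (7.4, 4.2) after, so it travelled √(2.0² + 3.1²) ≈ 3.7 units.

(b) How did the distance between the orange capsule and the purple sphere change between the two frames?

+1.2

They were about 4.3 units apart before and 5.5 after — 1.2 units further apart.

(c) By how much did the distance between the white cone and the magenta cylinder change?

-1.2

They were about 2.4 units apart before and 1.2 after — 1.2 units closer together.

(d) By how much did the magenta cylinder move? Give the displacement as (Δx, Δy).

(2.3, -1.5)

The magenta cylinder was at about (3.9, 5.4) and moved to about (6.2, 3.9).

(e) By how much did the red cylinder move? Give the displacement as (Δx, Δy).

(-1.4, 2.7)

The red cylinder was at about (12.1, 4.9) and moved to about (10.7, 7.6).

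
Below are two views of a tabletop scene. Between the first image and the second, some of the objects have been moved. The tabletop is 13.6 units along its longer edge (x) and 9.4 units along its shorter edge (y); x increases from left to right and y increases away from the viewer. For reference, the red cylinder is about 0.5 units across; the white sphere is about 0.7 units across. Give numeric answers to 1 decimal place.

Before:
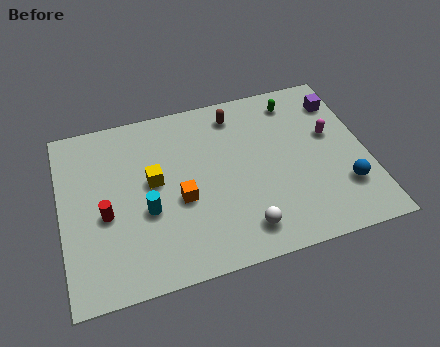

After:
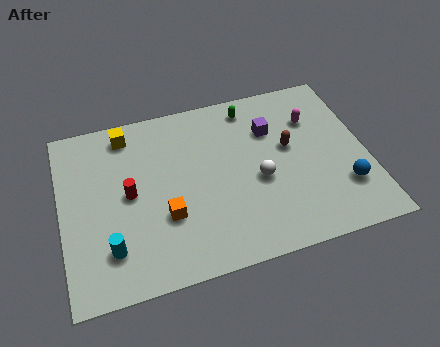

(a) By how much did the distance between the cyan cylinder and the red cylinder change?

+1.0

Before: roughly 1.8 units apart; after: 2.8. That's 1.0 units further apart.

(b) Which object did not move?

the blue sphere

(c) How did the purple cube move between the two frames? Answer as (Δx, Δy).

(-3.2, -0.8)

The purple cube started near (12.7, 7.4) and ended near (9.5, 6.6).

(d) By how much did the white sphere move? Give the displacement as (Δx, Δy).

(0.9, 2.4)

From the two frames, the white sphere sits at roughly (7.8, 1.6) before and (8.7, 4.0) after.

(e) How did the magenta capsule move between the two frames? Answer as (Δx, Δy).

(-0.7, 1.1)

The magenta capsule started near (12.1, 5.6) and ended near (11.4, 6.7).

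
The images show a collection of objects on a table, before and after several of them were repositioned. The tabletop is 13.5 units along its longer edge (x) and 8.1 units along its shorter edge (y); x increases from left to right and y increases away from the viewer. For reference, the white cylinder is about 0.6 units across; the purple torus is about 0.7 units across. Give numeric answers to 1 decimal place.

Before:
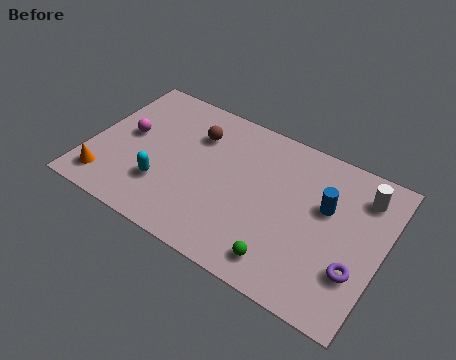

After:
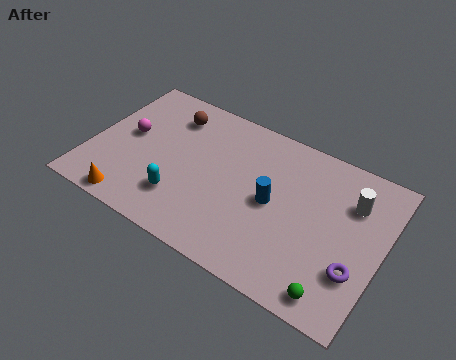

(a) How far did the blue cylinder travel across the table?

2.5

The blue cylinder was near (10.8, 5.0) before and (8.5, 4.0) after, so it travelled √(2.3² + 1.0²) ≈ 2.5 units.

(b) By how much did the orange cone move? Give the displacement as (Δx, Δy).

(1.3, -0.6)

The orange cone was at about (1.1, 1.4) and moved to about (2.4, 0.8).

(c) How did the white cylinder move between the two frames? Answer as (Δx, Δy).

(-0.4, -0.6)

From the two frames, the white cylinder sits at roughly (12.3, 6.4) before and (11.9, 5.8) after.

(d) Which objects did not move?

the magenta sphere and the purple torus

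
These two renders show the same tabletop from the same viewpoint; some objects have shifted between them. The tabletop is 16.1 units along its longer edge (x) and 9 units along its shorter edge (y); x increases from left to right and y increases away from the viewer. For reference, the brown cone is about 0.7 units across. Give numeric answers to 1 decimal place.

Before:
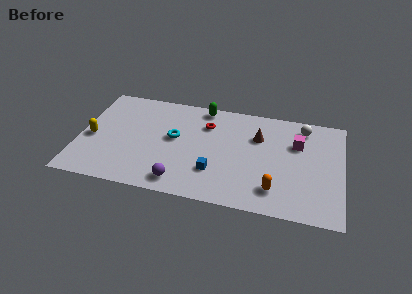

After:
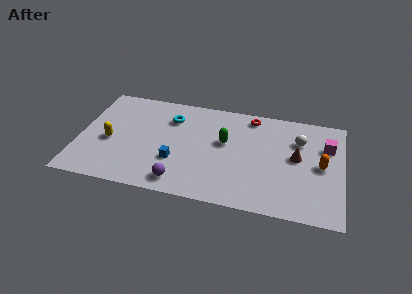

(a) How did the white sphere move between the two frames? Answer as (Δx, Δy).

(-0.2, -1.2)

The white sphere started near (13.6, 7.6) and ended near (13.4, 6.4).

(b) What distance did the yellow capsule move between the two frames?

1.1

The yellow capsule was near (0.8, 4.0) before and (1.9, 3.9) after, so it travelled √(1.1² + 0.1²) ≈ 1.1 units.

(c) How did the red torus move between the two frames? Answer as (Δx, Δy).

(2.7, 1.3)

The red torus was at about (7.7, 6.6) and moved to about (10.4, 7.9).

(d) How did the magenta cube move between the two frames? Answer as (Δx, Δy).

(1.8, 0.1)

The magenta cube was at about (13.3, 6.1) and moved to about (15.1, 6.2).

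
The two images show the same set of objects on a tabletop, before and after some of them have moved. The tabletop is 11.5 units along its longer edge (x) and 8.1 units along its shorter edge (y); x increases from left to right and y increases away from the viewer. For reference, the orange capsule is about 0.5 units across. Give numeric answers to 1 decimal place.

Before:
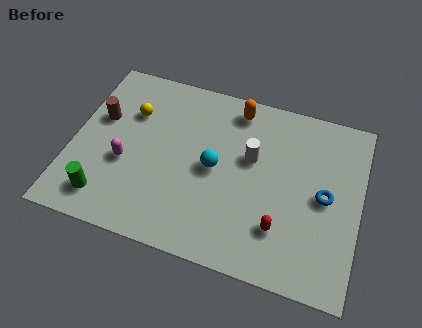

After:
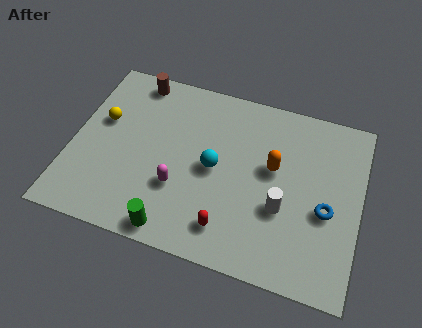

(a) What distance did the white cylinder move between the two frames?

2.4

The white cylinder was near (7.1, 4.9) before and (8.5, 3.0) after, so it travelled √(1.4² + 1.9²) ≈ 2.4 units.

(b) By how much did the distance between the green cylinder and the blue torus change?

-2.5

Before: roughly 8.9 units apart; after: 6.4. That's 2.5 units closer together.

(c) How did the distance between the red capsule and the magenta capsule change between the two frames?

-4.0

They were about 6.4 units apart before and 2.4 after — 4.0 units closer together.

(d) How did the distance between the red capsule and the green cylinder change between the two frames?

-4.7

The distance was about 6.9 in the first image and 2.2 in the second, so they moved 4.7 units closer together.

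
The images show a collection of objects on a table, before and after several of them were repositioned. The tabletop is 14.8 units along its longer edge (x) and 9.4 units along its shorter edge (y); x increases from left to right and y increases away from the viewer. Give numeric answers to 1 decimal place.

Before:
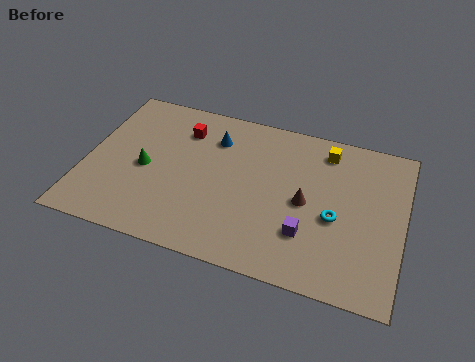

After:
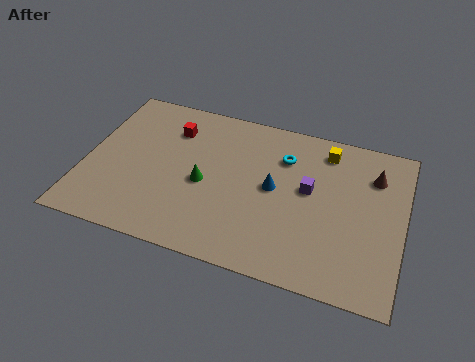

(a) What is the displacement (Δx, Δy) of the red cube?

(-0.5, -0.1)

The red cube started near (4.3, 7.2) and ended near (3.8, 7.1).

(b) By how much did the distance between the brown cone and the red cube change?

+2.9

They were about 6.6 units apart before and 9.5 after — 2.9 units further apart.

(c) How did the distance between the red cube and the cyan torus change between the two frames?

-2.8

They were about 8.1 units apart before and 5.3 after — 2.8 units closer together.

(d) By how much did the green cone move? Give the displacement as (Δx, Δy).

(2.8, -0.1)

From the two frames, the green cone sits at roughly (2.8, 4.3) before and (5.6, 4.2) after.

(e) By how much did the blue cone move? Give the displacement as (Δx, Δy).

(3.0, -2.2)

The blue cone was at about (5.8, 7.1) and moved to about (8.8, 4.9).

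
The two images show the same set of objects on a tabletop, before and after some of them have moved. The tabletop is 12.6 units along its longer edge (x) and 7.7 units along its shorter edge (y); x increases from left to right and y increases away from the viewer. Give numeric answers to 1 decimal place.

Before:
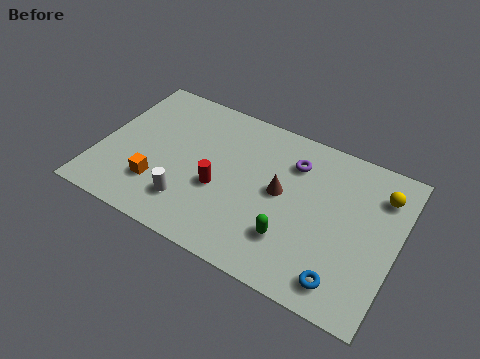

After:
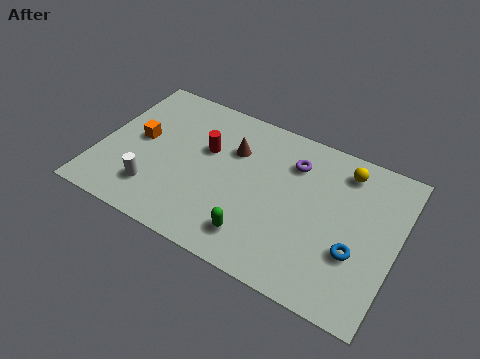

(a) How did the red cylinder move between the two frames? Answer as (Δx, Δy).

(-0.8, 1.7)

The red cylinder was at about (5.2, 3.1) and moved to about (4.4, 4.8).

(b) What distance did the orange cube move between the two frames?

2.3

From (2.7, 2.1) to (1.6, 4.1), the orange cube covered √(1.1² + 2.0²) ≈ 2.3 units.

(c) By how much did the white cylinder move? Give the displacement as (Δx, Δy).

(-1.5, 0.0)

The white cylinder was at about (4.1, 1.8) and moved to about (2.6, 1.8).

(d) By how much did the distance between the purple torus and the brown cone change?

+0.8

They were about 1.7 units apart before and 2.5 after — 0.8 units further apart.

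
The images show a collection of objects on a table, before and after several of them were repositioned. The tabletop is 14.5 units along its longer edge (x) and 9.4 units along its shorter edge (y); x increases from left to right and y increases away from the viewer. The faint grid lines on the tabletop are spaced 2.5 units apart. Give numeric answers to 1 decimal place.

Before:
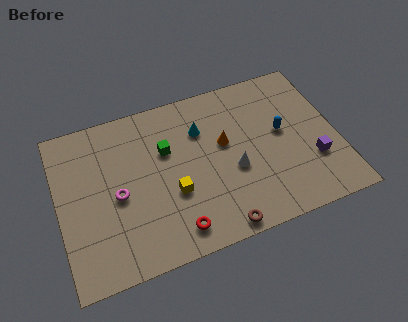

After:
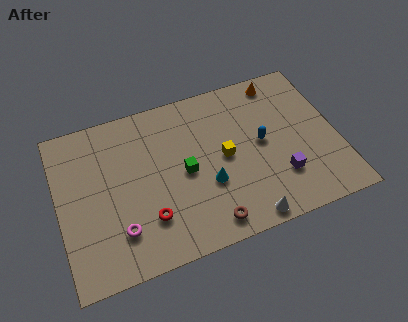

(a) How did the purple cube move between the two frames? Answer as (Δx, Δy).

(-1.8, -0.4)

The purple cube was at about (13.1, 3.0) and moved to about (11.3, 2.6).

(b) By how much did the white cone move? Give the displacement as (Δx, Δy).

(0.3, -3.0)

The white cone was at about (9.0, 3.8) and moved to about (9.3, 0.8).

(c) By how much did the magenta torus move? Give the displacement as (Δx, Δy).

(-0.1, -2.0)

The magenta torus started near (3.0, 4.3) and ended near (2.9, 2.3).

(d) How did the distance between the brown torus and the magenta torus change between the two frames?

-1.4

The distance was about 6.0 in the first image and 4.6 in the second, so they moved 1.4 units closer together.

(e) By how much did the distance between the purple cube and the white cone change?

-1.5

The distance was about 4.2 in the first image and 2.7 in the second, so they moved 1.5 units closer together.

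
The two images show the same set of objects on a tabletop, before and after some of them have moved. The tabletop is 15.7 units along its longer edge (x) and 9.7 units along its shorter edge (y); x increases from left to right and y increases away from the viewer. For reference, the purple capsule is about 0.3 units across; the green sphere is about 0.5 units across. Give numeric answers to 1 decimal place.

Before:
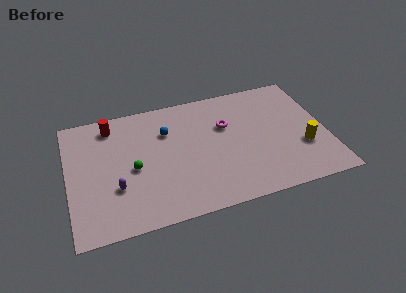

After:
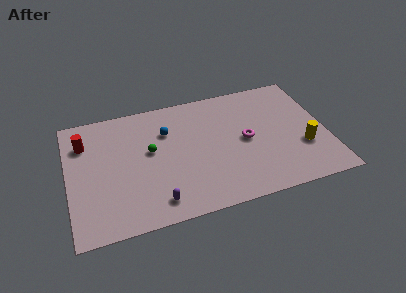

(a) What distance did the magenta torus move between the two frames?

1.9

From (9.7, 6.3) to (10.8, 4.8), the magenta torus covered √(1.1² + 1.5²) ≈ 1.9 units.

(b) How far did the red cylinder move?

2.0

The red cylinder moved from about (2.8, 8.2) to (1.1, 7.2), a distance of √(1.7² + 1.0²) ≈ 2.0.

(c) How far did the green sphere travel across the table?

1.6

From (3.9, 4.4) to (5.0, 5.5), the green sphere covered √(1.1² + 1.1²) ≈ 1.6 units.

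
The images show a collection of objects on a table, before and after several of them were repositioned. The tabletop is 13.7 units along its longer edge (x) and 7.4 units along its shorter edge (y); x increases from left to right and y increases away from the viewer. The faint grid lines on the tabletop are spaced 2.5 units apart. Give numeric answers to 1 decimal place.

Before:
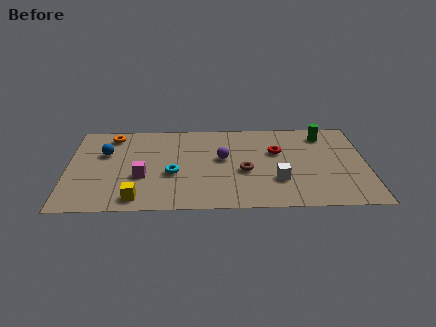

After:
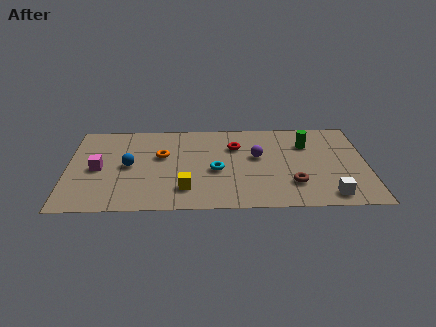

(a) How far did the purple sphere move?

1.6

From (7.1, 4.2) to (8.7, 4.3), the purple sphere covered √(1.6² + 0.1²) ≈ 1.6 units.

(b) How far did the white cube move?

2.6

The white cube was near (9.6, 2.3) before and (11.9, 1.0) after, so it travelled √(2.3² + 1.3²) ≈ 2.6 units.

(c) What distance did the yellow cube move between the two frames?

2.3

The yellow cube moved from about (3.2, 1.0) to (5.4, 1.7), a distance of √(2.2² + 0.7²) ≈ 2.3.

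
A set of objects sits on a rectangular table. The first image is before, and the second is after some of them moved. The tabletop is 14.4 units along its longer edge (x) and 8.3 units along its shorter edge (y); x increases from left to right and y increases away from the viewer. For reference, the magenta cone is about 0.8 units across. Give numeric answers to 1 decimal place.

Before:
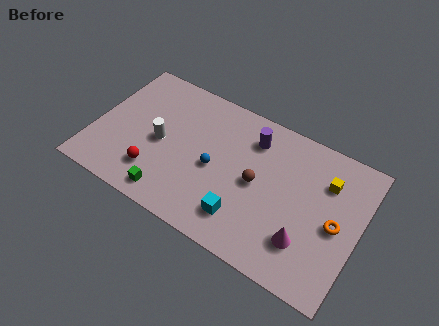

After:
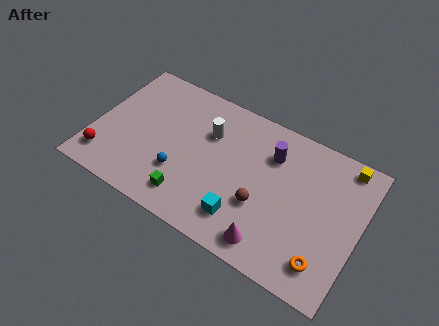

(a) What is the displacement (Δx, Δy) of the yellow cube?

(0.8, 1.4)

The yellow cube started near (12.4, 6.0) and ended near (13.2, 7.4).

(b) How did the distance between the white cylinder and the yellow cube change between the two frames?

-1.6

They were about 9.0 units apart before and 7.4 after — 1.6 units closer together.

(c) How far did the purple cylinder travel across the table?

1.2

From (8.3, 6.5) to (9.4, 6.1), the purple cylinder covered √(1.1² + 0.4²) ≈ 1.2 units.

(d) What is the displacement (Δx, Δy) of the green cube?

(1.0, 0.4)

The green cube was at about (4.6, 1.1) and moved to about (5.6, 1.5).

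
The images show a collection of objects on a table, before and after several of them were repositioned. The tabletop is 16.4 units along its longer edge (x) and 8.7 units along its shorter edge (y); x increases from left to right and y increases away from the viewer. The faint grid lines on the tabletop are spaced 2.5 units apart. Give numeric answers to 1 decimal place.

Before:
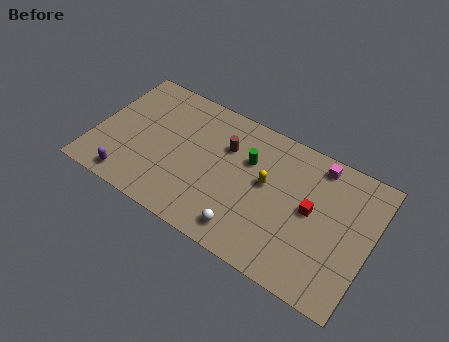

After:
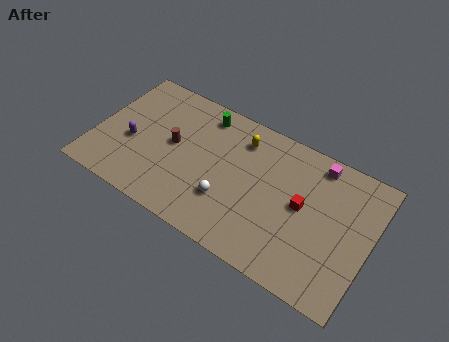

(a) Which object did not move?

the magenta cube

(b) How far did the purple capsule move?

2.5

From (2.5, 1.1) to (2.2, 3.6), the purple capsule covered √(0.3² + 2.5²) ≈ 2.5 units.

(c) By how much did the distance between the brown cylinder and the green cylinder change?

+1.7

They were about 1.4 units apart before and 3.1 after — 1.7 units further apart.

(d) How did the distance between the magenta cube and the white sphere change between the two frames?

-0.3

The distance was about 7.1 in the first image and 6.8 in the second, so they moved 0.3 units closer together.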